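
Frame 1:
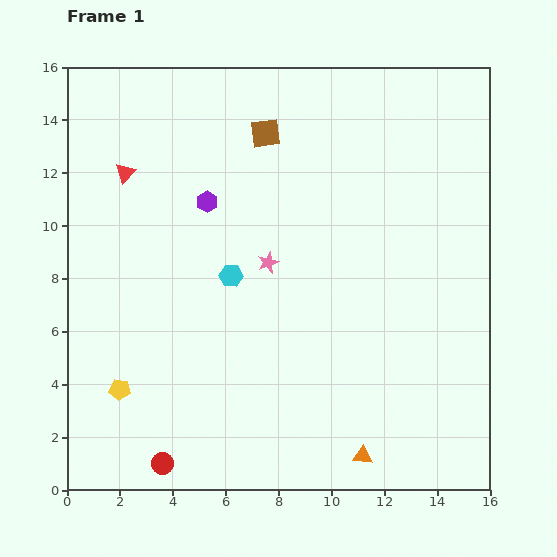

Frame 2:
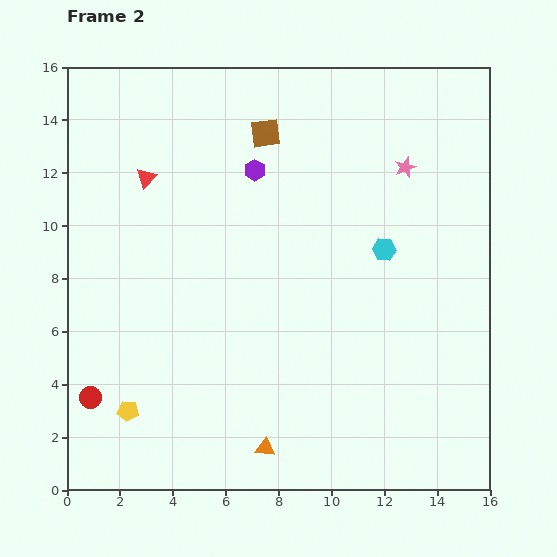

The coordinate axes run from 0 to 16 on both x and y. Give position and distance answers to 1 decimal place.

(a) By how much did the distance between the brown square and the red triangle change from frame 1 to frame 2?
-0.7

Distance in frame 1: 5.5. Distance in frame 2: 4.8.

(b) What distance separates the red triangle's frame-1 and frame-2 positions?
0.8

The red triangle moved from (2.2, 12.0) to (3.0, 11.8), a distance of √(0.8² + 0.2²) ≈ 0.8.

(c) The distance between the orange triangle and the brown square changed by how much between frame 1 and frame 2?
-0.8

Distance in frame 1: 12.7. Distance in frame 2: 11.9.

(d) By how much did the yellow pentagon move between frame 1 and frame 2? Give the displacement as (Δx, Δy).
(0.3, -0.8)

The yellow pentagon was at (2.0, 3.8) in frame 1 and (2.3, 3.0) in frame 2.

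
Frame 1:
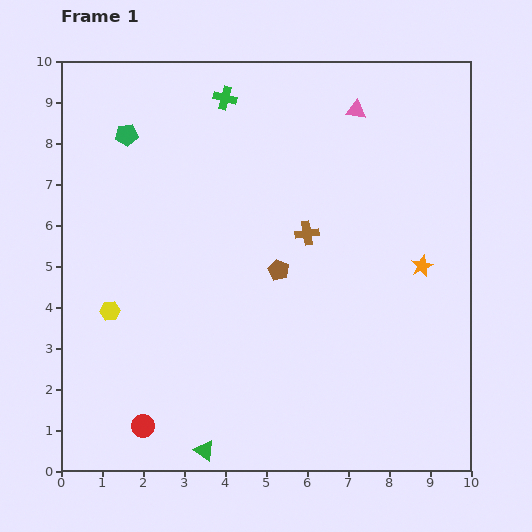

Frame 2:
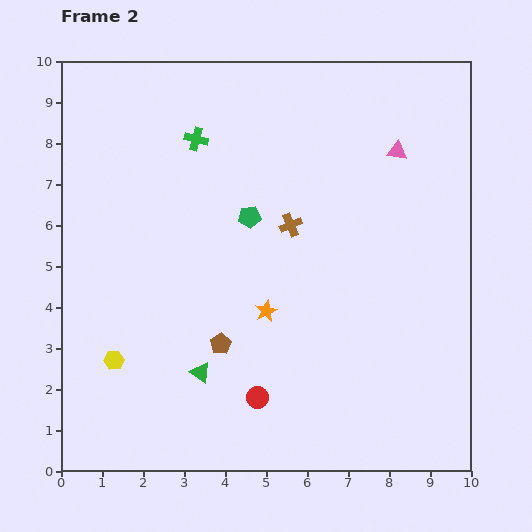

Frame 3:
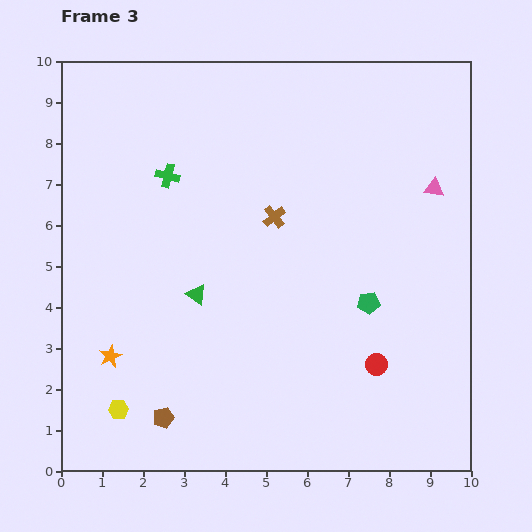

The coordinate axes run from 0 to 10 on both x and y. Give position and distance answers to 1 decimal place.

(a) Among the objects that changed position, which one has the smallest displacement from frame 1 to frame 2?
the brown cross

(moved 0.4)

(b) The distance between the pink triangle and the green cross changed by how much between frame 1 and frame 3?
+3.3

Distance in frame 1: 3.2. Distance in frame 3: 6.5.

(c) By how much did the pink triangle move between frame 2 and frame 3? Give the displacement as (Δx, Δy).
(0.9, -0.9)

The pink triangle was at (8.2, 7.8) in frame 2 and (9.1, 6.9) in frame 3.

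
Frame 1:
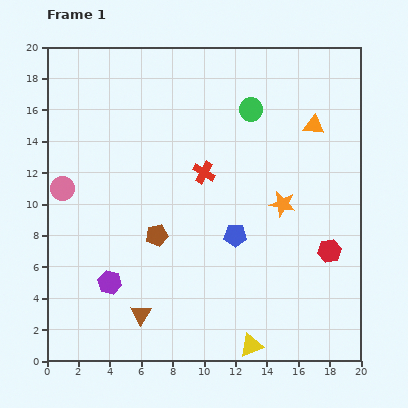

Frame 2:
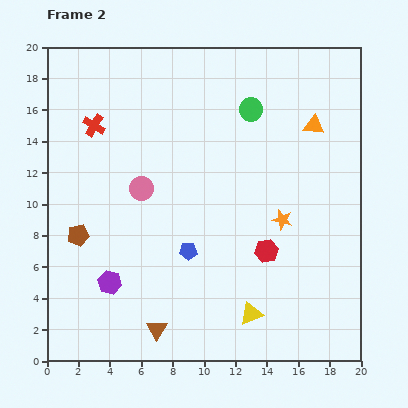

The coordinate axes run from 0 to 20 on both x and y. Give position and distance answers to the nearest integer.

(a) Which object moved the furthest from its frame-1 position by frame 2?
the red cross

(moved 8; next 5)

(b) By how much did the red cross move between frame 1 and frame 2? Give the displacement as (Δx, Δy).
(-7, 3)

The red cross was at (10, 12) in frame 1 and (3, 15) in frame 2.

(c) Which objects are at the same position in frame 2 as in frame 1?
the green circle, the purple hexagon, the orange triangle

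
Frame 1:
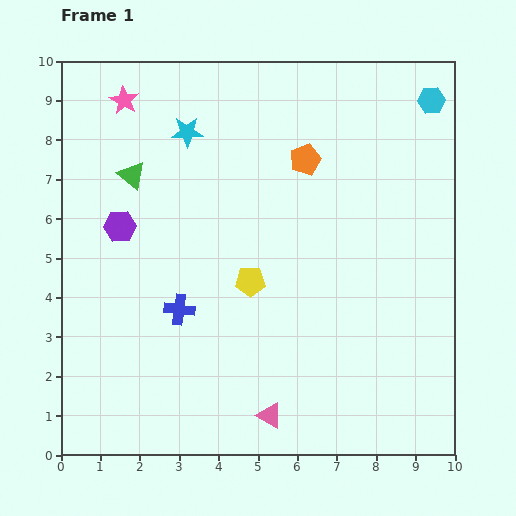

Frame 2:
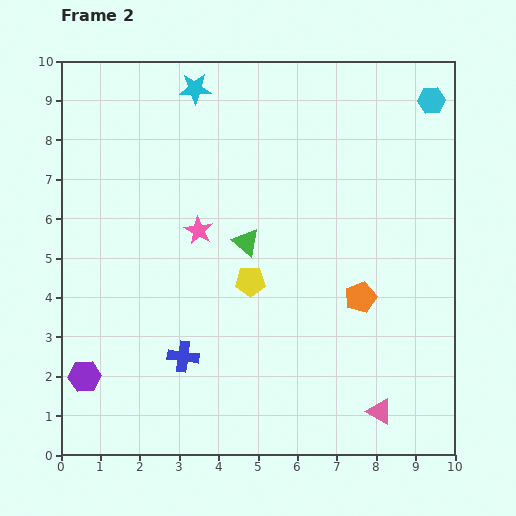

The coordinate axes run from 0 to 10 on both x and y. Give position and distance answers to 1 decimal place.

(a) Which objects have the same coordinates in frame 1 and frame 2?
the cyan hexagon, the yellow pentagon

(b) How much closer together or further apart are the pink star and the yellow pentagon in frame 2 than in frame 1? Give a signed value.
-3.8

Distance in frame 1: 5.6. Distance in frame 2: 1.8.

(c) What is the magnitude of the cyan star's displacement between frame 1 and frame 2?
1.1

The cyan star moved from (3.2, 8.2) to (3.4, 9.3), a distance of √(0.2² + 1.1²) ≈ 1.1.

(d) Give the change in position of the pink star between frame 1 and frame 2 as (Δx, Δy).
(1.9, -3.3)

The pink star was at (1.6, 9.0) in frame 1 and (3.5, 5.7) in frame 2.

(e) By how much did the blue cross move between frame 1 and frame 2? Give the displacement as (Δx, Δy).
(0.1, -1.2)

The blue cross was at (3.0, 3.7) in frame 1 and (3.1, 2.5) in frame 2.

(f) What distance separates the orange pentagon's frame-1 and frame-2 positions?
3.8

The orange pentagon moved from (6.2, 7.5) to (7.6, 4.0), a distance of √(1.4² + 3.5²) ≈ 3.8.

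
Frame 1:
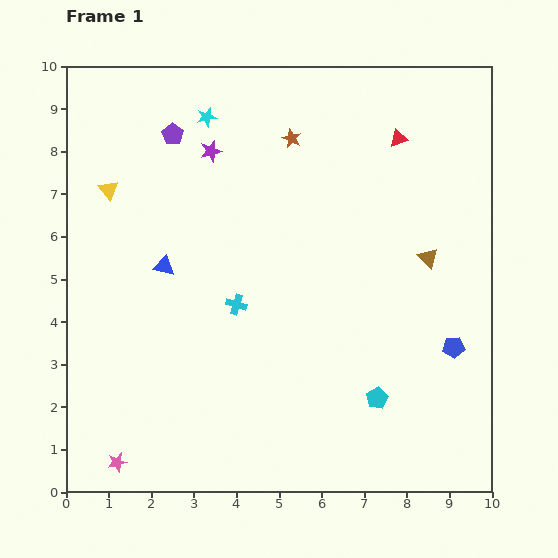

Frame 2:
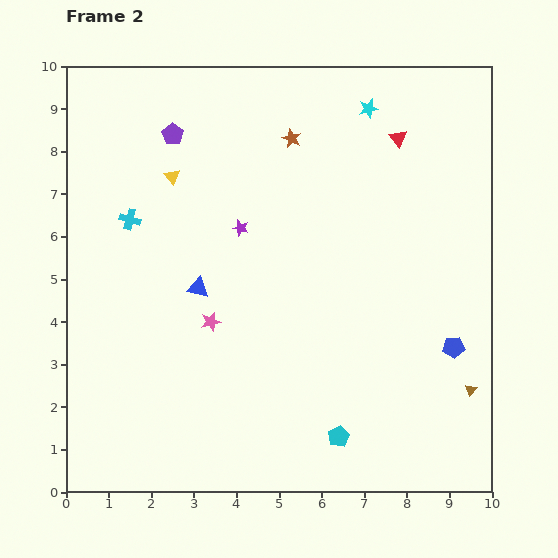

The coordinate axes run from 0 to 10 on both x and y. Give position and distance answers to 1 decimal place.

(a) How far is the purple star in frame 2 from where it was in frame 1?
1.9

The purple star moved from (3.4, 8.0) to (4.1, 6.2), a distance of √(0.7² + 1.8²) ≈ 1.9.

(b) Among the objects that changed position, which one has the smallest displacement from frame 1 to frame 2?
the blue triangle

(moved 0.9)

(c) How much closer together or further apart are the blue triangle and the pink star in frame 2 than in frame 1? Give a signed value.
-3.8

Distance in frame 1: 4.7. Distance in frame 2: 0.9.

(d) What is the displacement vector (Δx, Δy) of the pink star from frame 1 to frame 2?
(2.2, 3.3)

The pink star was at (1.2, 0.7) in frame 1 and (3.4, 4.0) in frame 2.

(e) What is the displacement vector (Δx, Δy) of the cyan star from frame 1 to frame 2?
(3.8, 0.2)

The cyan star was at (3.3, 8.8) in frame 1 and (7.1, 9.0) in frame 2.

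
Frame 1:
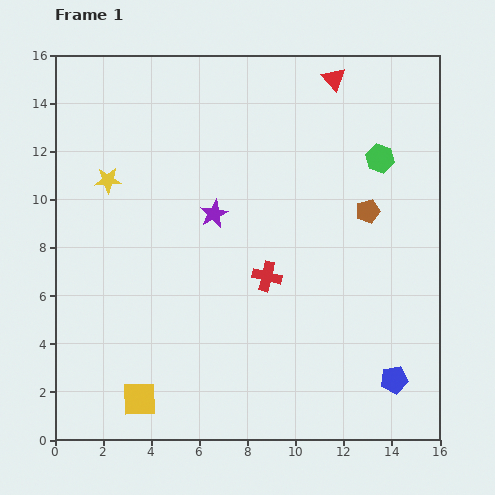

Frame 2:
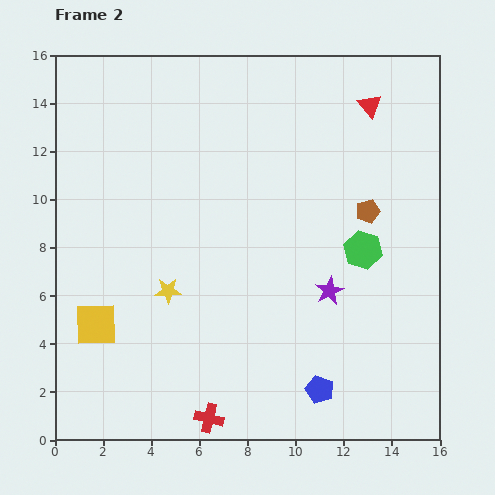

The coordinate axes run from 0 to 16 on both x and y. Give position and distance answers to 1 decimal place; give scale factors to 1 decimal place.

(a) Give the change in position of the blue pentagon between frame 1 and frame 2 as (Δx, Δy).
(-3.1, -0.4)

The blue pentagon was at (14.1, 2.5) in frame 1 and (11.0, 2.1) in frame 2.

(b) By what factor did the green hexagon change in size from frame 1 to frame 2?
1.3×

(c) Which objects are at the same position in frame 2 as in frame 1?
the brown pentagon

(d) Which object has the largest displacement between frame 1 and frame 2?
the red cross

(moved 6.4; next 5.8)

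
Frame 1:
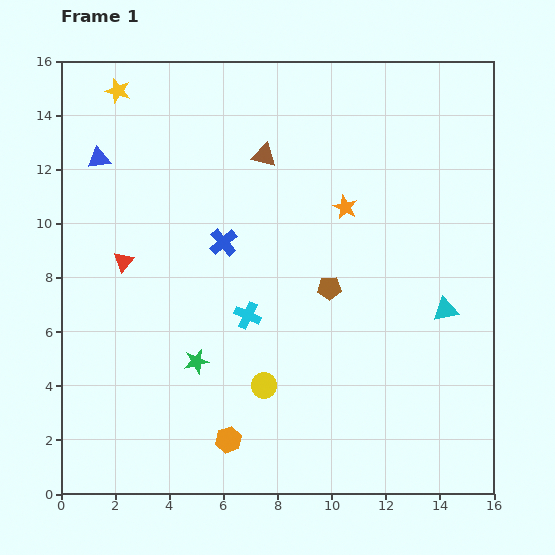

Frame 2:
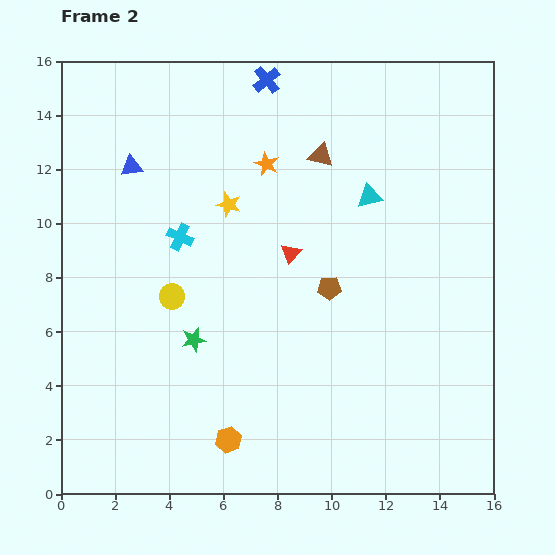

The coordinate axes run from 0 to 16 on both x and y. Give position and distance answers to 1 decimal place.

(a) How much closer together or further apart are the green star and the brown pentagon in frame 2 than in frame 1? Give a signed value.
-0.3

Distance in frame 1: 5.6. Distance in frame 2: 5.3.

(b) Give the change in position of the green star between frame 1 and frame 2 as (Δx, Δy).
(-0.1, 0.8)

The green star was at (5.0, 4.9) in frame 1 and (4.9, 5.7) in frame 2.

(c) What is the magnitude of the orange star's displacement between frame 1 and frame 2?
3.3

The orange star moved from (10.5, 10.6) to (7.6, 12.2), a distance of √(2.9² + 1.6²) ≈ 3.3.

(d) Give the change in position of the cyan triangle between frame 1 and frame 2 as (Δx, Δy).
(-2.8, 4.2)

The cyan triangle was at (14.2, 6.8) in frame 1 and (11.4, 11.0) in frame 2.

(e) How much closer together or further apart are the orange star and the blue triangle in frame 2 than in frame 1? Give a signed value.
-4.3

Distance in frame 1: 9.3. Distance in frame 2: 5.0.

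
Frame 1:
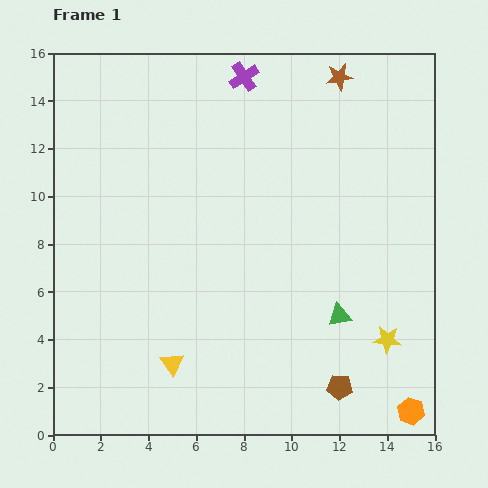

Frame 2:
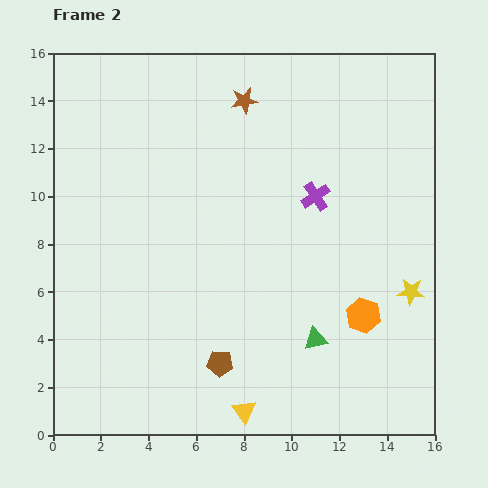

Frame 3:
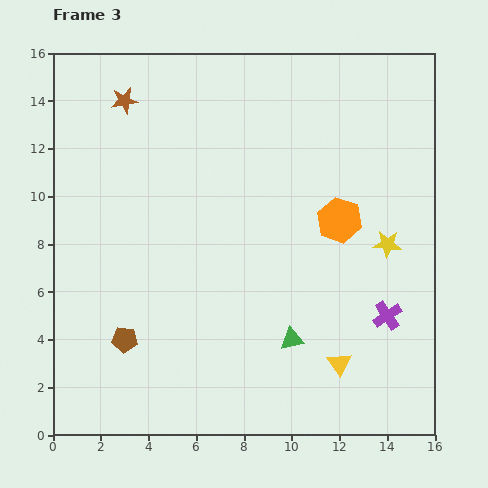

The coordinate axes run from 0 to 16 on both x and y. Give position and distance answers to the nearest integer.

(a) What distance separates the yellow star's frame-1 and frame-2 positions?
2

The yellow star moved from (14, 4) to (15, 6), a distance of √(1² + 2²) ≈ 2.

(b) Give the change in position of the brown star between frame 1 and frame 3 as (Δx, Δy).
(-9, -1)

The brown star was at (12, 15) in frame 1 and (3, 14) in frame 3.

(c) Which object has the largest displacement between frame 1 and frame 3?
the purple cross

(moved 12; next 9)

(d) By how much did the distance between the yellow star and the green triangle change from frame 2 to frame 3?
+2

Distance in frame 2: 4. Distance in frame 3: 6.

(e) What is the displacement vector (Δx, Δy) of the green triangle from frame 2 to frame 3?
(-1, 0)

The green triangle was at (11, 4) in frame 2 and (10, 4) in frame 3.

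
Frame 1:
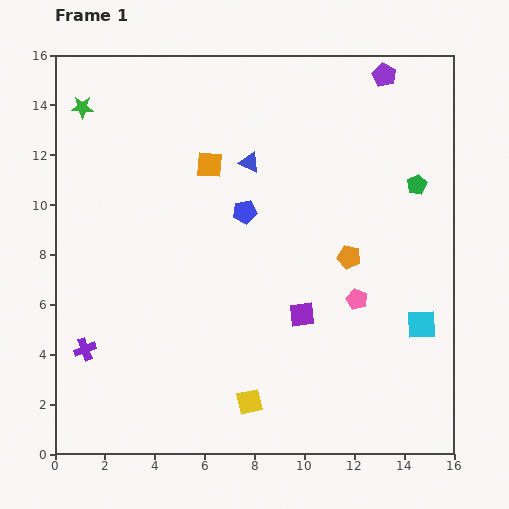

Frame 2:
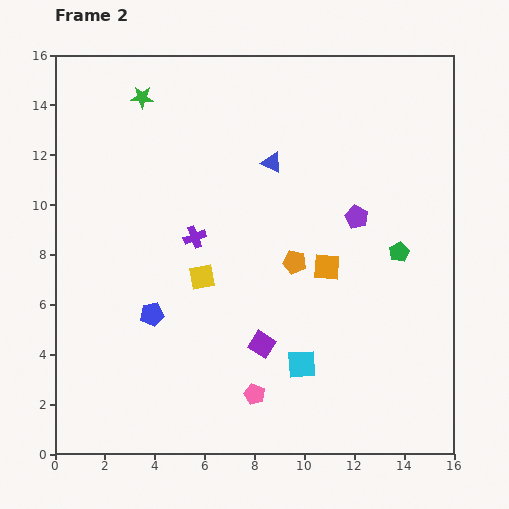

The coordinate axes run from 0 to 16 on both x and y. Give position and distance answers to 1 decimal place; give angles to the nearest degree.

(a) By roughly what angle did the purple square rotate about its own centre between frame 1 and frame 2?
39° clockwise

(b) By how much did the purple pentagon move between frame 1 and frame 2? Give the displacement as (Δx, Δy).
(-1.1, -5.7)

The purple pentagon was at (13.2, 15.2) in frame 1 and (12.1, 9.5) in frame 2.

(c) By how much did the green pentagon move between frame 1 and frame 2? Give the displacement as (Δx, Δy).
(-0.7, -2.7)

The green pentagon was at (14.5, 10.8) in frame 1 and (13.8, 8.1) in frame 2.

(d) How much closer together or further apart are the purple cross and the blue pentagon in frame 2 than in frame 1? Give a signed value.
-4.9

Distance in frame 1: 8.4. Distance in frame 2: 3.5.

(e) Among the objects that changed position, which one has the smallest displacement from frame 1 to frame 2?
the blue triangle

(moved 0.9)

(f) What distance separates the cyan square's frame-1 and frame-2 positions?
5.1

The cyan square moved from (14.7, 5.2) to (9.9, 3.6), a distance of √(4.8² + 1.6²) ≈ 5.1.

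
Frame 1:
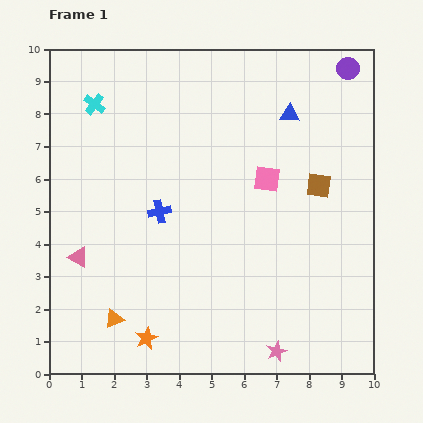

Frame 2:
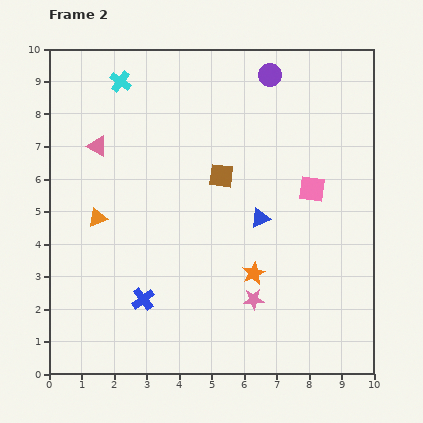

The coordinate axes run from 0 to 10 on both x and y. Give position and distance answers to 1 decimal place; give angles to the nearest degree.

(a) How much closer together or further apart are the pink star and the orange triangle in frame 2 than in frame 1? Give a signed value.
+0.3

Distance in frame 1: 5.1. Distance in frame 2: 5.4.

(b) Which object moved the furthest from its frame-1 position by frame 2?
the orange star

(moved 3.9; next 3.5)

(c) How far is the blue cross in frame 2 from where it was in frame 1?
2.7

The blue cross moved from (3.4, 5.0) to (2.9, 2.3), a distance of √(0.5² + 2.7²) ≈ 2.7.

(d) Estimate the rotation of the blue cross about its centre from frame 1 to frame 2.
26° counter-clockwise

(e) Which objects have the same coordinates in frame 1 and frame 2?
none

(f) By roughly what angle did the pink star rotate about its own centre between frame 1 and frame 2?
20° clockwise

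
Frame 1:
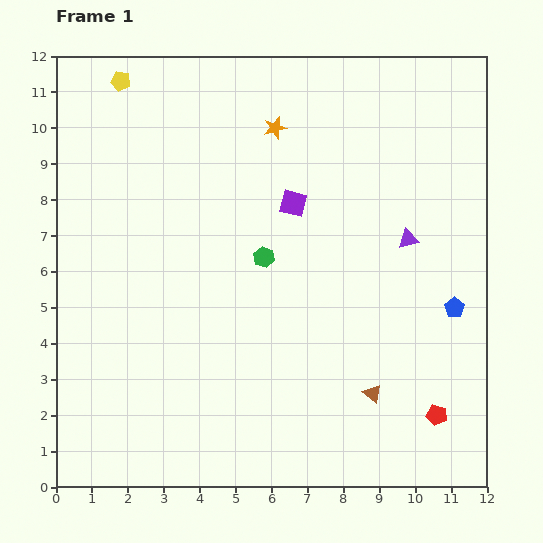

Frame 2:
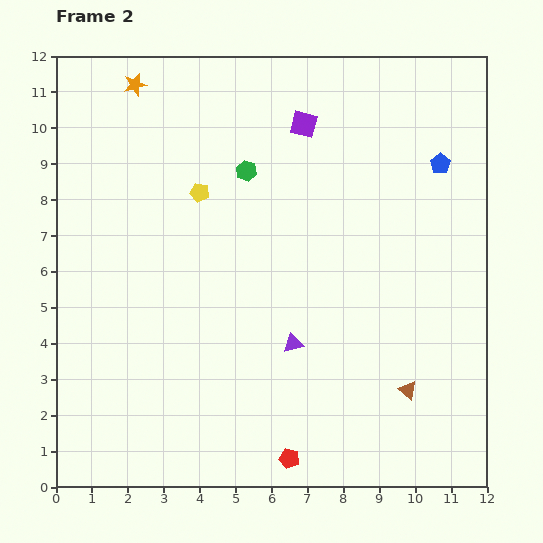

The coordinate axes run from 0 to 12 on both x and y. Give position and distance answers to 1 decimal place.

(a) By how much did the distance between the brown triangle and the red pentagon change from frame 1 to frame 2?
+1.9

Distance in frame 1: 1.9. Distance in frame 2: 3.8.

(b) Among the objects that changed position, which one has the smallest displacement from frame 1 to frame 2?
the brown triangle

(moved 1.0)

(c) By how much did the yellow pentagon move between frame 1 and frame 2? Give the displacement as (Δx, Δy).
(2.2, -3.1)

The yellow pentagon was at (1.8, 11.3) in frame 1 and (4.0, 8.2) in frame 2.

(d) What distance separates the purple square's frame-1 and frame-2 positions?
2.2

The purple square moved from (6.6, 7.9) to (6.9, 10.1), a distance of √(0.3² + 2.2²) ≈ 2.2.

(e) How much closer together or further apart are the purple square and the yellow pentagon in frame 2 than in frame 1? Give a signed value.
-2.4

Distance in frame 1: 5.9. Distance in frame 2: 3.5.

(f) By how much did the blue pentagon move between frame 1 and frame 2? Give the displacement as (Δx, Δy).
(-0.4, 4.0)

The blue pentagon was at (11.1, 5.0) in frame 1 and (10.7, 9.0) in frame 2.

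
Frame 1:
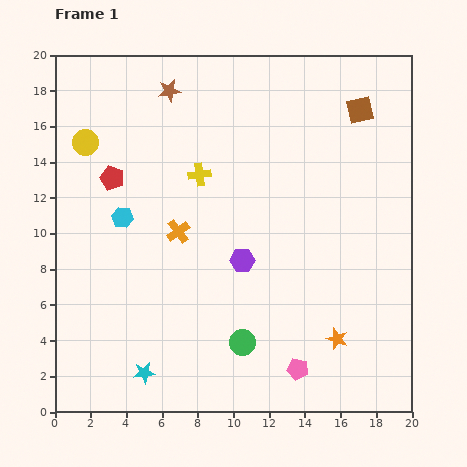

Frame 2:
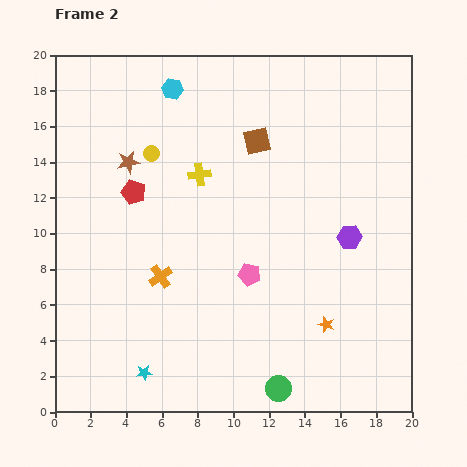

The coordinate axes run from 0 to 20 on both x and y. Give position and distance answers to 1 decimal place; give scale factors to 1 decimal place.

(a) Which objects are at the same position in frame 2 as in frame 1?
the yellow cross, the cyan star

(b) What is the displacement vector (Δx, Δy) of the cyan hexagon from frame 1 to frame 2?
(2.8, 7.2)

The cyan hexagon was at (3.8, 10.9) in frame 1 and (6.6, 18.1) in frame 2.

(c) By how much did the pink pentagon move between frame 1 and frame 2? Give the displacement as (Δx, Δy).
(-2.7, 5.3)

The pink pentagon was at (13.6, 2.4) in frame 1 and (10.9, 7.7) in frame 2.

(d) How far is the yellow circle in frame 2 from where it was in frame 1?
3.7

The yellow circle moved from (1.7, 15.1) to (5.4, 14.5), a distance of √(3.7² + 0.6²) ≈ 3.7.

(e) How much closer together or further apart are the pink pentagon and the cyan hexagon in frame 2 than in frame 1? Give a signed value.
-1.7

Distance in frame 1: 13.0. Distance in frame 2: 11.3.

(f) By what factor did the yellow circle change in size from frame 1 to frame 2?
0.6×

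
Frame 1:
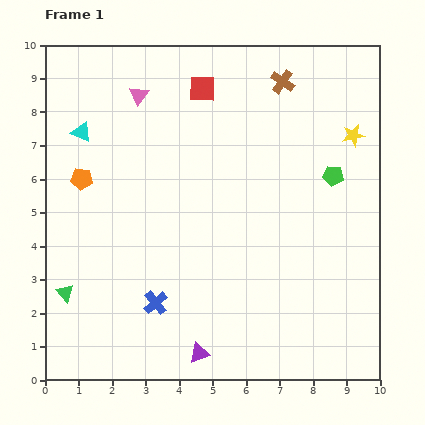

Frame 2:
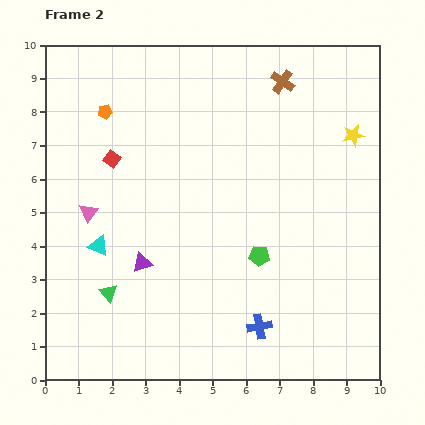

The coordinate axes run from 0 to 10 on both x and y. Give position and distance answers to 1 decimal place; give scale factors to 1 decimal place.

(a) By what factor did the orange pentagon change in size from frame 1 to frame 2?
0.7×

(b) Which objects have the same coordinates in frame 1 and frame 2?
the yellow star, the brown cross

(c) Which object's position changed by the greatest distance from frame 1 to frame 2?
the pink triangle

(moved 3.8; next 3.4)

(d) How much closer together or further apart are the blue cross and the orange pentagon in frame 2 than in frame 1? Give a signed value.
+3.6

Distance in frame 1: 4.3. Distance in frame 2: 7.9.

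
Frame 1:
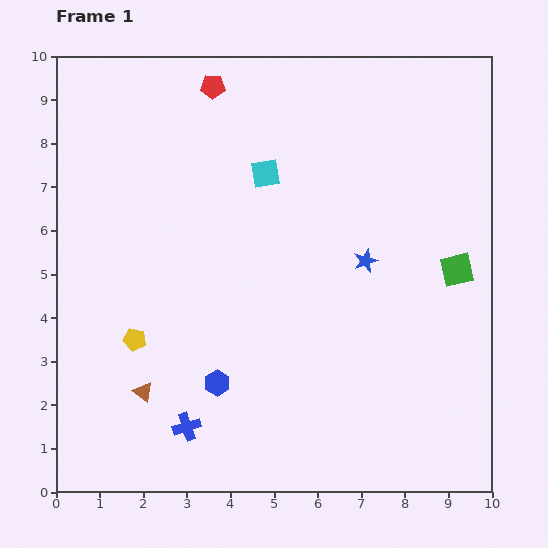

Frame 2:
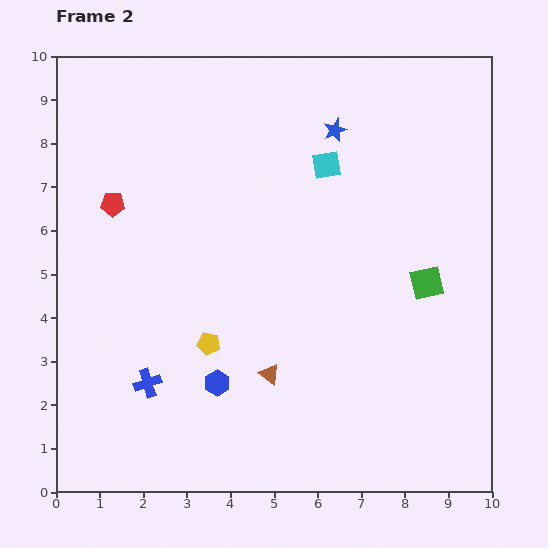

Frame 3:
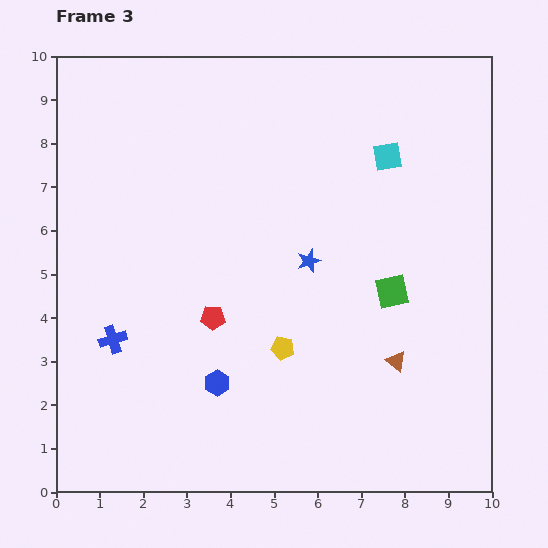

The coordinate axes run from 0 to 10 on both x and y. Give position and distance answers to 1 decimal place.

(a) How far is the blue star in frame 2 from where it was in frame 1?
3.1

The blue star moved from (7.1, 5.3) to (6.4, 8.3), a distance of √(0.7² + 3.0²) ≈ 3.1.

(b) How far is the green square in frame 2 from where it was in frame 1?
0.8

The green square moved from (9.2, 5.1) to (8.5, 4.8), a distance of √(0.7² + 0.3²) ≈ 0.8.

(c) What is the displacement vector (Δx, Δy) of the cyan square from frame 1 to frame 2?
(1.4, 0.2)

The cyan square was at (4.8, 7.3) in frame 1 and (6.2, 7.5) in frame 2.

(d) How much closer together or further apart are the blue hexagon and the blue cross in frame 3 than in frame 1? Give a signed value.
+1.4

Distance in frame 1: 1.2. Distance in frame 3: 2.6.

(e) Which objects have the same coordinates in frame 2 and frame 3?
the blue hexagon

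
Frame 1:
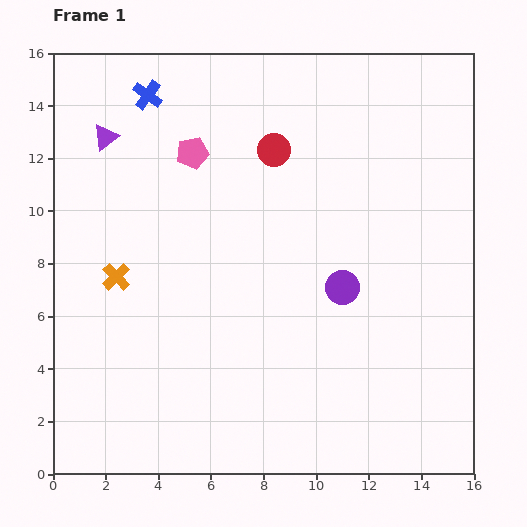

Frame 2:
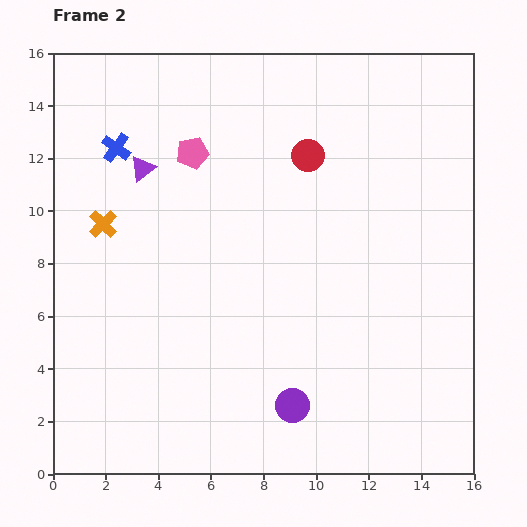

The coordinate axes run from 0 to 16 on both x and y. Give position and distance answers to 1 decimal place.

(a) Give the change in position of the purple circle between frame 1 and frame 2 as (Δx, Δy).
(-1.9, -4.5)

The purple circle was at (11.0, 7.1) in frame 1 and (9.1, 2.6) in frame 2.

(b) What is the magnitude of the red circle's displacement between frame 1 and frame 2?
1.3

The red circle moved from (8.4, 12.3) to (9.7, 12.1), a distance of √(1.3² + 0.2²) ≈ 1.3.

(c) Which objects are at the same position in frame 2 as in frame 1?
the pink pentagon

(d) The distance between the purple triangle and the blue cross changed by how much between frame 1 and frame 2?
-1.0

Distance in frame 1: 2.3. Distance in frame 2: 1.3.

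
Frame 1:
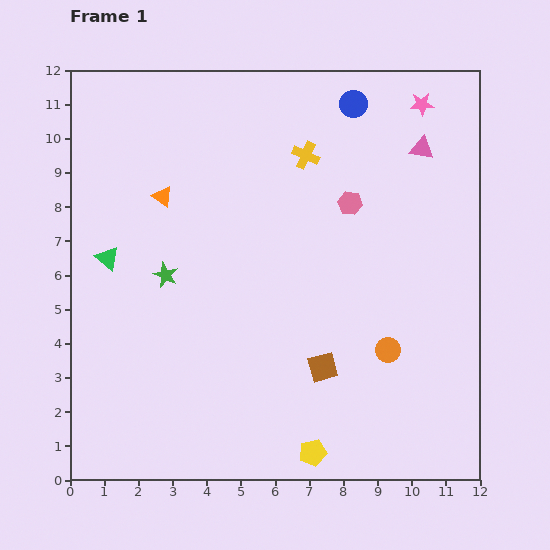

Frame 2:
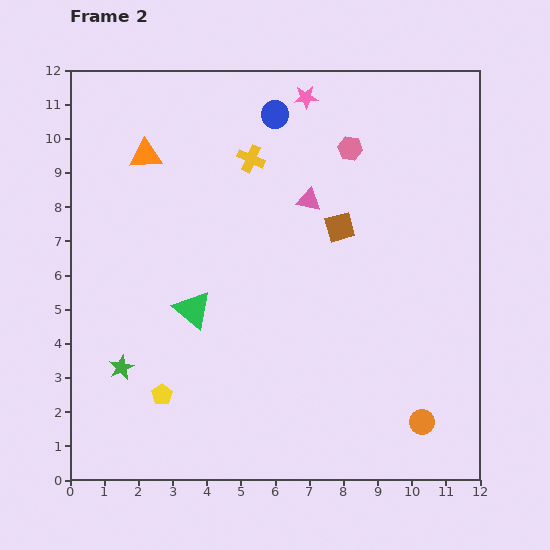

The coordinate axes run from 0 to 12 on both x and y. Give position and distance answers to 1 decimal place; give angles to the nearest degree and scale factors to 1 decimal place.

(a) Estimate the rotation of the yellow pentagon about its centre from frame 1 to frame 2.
22° counter-clockwise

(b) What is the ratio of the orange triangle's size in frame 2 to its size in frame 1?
1.5×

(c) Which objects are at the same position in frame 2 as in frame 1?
none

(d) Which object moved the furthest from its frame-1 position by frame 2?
the yellow pentagon

(moved 4.7; next 4.1)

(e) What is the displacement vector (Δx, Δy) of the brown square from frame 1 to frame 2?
(0.5, 4.1)

The brown square was at (7.4, 3.3) in frame 1 and (7.9, 7.4) in frame 2.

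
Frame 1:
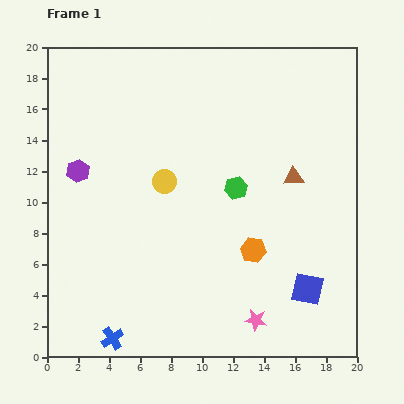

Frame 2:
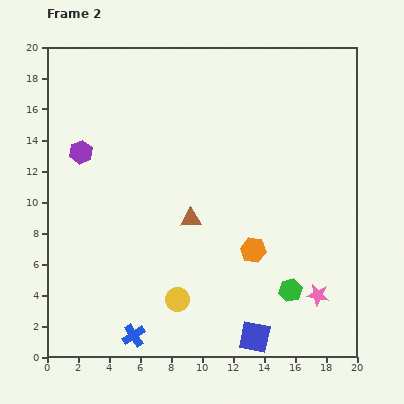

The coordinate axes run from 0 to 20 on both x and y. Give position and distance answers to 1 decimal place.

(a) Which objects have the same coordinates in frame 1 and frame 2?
the orange hexagon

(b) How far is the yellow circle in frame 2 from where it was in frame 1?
7.6

The yellow circle moved from (7.6, 11.3) to (8.4, 3.7), a distance of √(0.8² + 7.6²) ≈ 7.6.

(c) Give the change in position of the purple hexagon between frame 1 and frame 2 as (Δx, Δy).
(0.2, 1.2)

The purple hexagon was at (2.0, 12.0) in frame 1 and (2.2, 13.2) in frame 2.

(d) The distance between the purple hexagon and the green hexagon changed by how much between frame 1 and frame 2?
+5.9

Distance in frame 1: 10.3. Distance in frame 2: 16.2.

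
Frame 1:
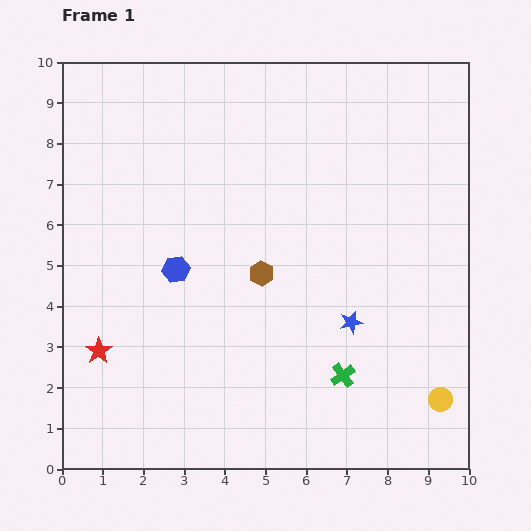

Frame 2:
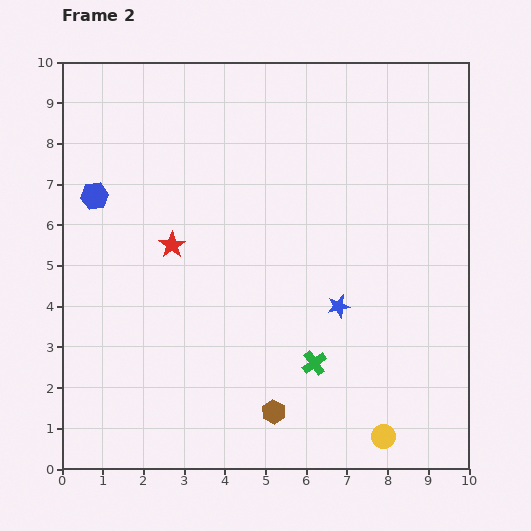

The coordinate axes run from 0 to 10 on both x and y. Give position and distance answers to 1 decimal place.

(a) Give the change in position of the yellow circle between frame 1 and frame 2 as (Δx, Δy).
(-1.4, -0.9)

The yellow circle was at (9.3, 1.7) in frame 1 and (7.9, 0.8) in frame 2.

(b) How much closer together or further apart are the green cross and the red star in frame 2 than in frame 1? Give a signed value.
-1.5

Distance in frame 1: 6.0. Distance in frame 2: 4.5.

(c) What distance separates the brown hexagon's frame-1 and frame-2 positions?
3.4

The brown hexagon moved from (4.9, 4.8) to (5.2, 1.4), a distance of √(0.3² + 3.4²) ≈ 3.4.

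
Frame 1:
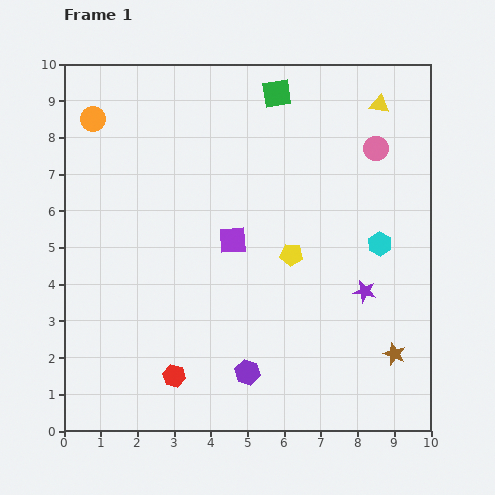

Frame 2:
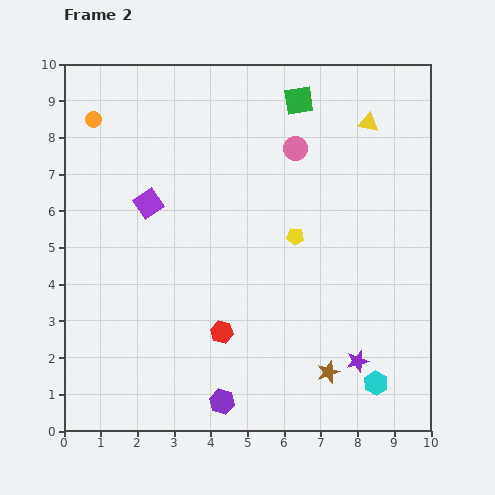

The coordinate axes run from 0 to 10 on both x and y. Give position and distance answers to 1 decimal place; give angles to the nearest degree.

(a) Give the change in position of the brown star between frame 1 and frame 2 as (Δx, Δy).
(-1.8, -0.5)

The brown star was at (9.0, 2.1) in frame 1 and (7.2, 1.6) in frame 2.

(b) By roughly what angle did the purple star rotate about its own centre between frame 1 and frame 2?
26° counter-clockwise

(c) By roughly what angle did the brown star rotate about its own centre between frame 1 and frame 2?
31° clockwise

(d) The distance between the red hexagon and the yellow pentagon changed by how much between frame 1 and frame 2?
-1.3

Distance in frame 1: 4.6. Distance in frame 2: 3.3.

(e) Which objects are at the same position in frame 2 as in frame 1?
the orange circle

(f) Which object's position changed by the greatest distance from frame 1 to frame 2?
the cyan hexagon

(moved 3.8; next 2.5)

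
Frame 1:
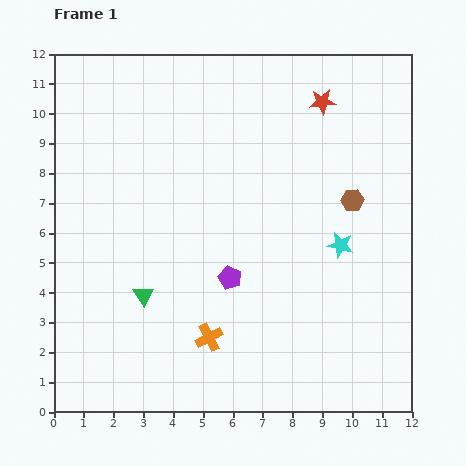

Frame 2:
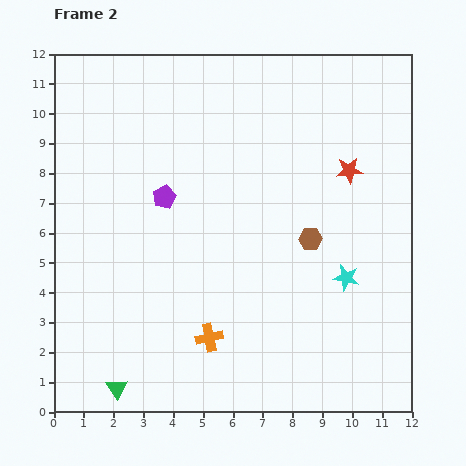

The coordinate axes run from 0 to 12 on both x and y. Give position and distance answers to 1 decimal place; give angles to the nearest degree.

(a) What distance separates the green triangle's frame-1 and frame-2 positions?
3.2

The green triangle moved from (3.0, 3.9) to (2.1, 0.8), a distance of √(0.9² + 3.1²) ≈ 3.2.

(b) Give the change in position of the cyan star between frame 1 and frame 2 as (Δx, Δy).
(0.2, -1.1)

The cyan star was at (9.6, 5.6) in frame 1 and (9.8, 4.5) in frame 2.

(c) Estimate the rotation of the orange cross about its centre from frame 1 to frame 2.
16° clockwise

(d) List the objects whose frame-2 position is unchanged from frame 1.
the orange cross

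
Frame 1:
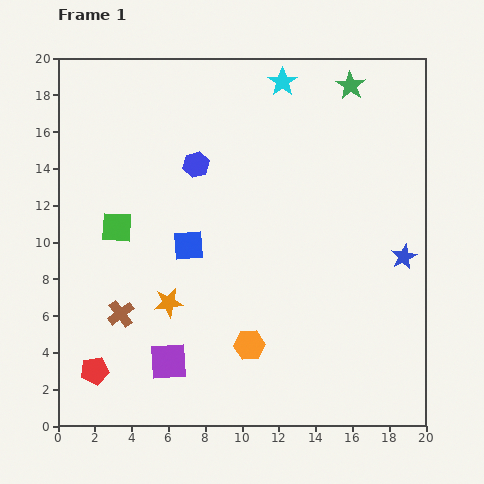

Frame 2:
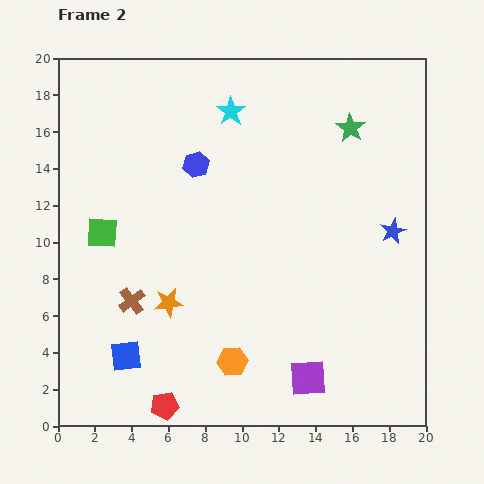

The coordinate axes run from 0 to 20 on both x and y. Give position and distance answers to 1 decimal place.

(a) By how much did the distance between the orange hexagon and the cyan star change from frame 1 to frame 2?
-0.8

Distance in frame 1: 14.4. Distance in frame 2: 13.6.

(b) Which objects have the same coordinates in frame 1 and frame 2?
the blue hexagon, the orange star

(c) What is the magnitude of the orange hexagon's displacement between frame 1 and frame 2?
1.3

The orange hexagon moved from (10.4, 4.4) to (9.5, 3.5), a distance of √(0.9² + 0.9²) ≈ 1.3.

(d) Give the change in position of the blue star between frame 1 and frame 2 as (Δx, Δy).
(-0.6, 1.4)

The blue star was at (18.8, 9.2) in frame 1 and (18.2, 10.6) in frame 2.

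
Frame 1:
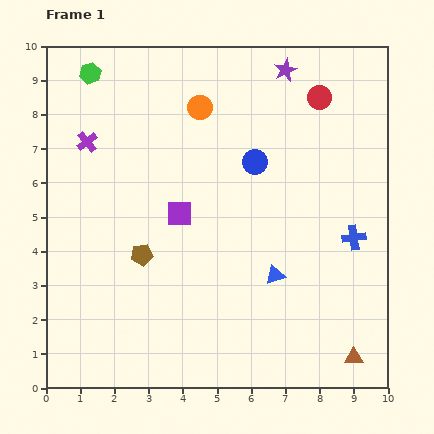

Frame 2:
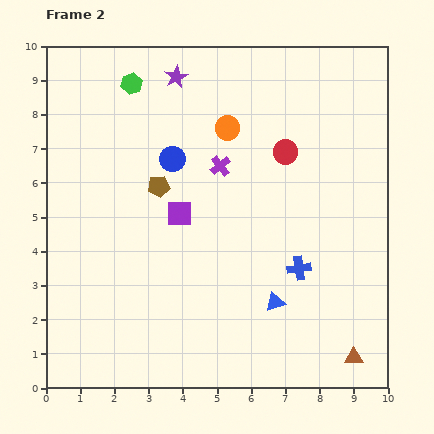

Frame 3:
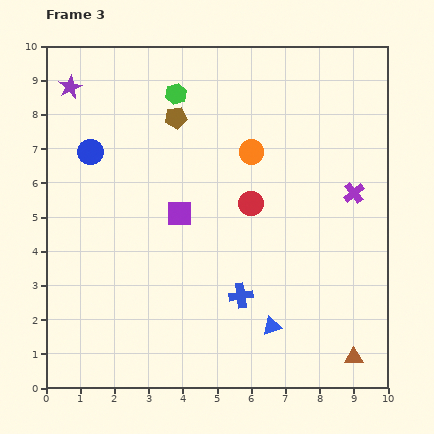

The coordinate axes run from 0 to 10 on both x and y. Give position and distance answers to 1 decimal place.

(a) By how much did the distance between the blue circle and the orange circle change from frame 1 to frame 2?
-0.5

Distance in frame 1: 2.3. Distance in frame 2: 1.8.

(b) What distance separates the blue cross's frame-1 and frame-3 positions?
3.7

The blue cross moved from (9.0, 4.4) to (5.7, 2.7), a distance of √(3.3² + 1.7²) ≈ 3.7.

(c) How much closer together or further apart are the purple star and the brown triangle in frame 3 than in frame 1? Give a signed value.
+2.9

Distance in frame 1: 8.6. Distance in frame 3: 11.5.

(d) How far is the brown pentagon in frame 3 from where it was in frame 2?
2.1

The brown pentagon moved from (3.3, 5.9) to (3.8, 7.9), a distance of √(0.5² + 2.0²) ≈ 2.1.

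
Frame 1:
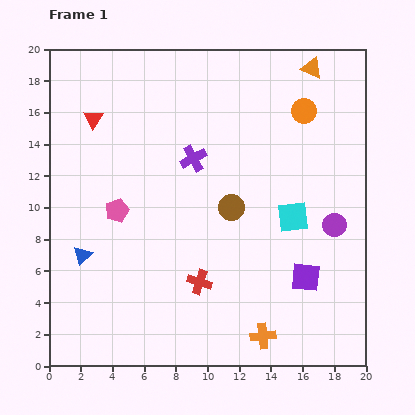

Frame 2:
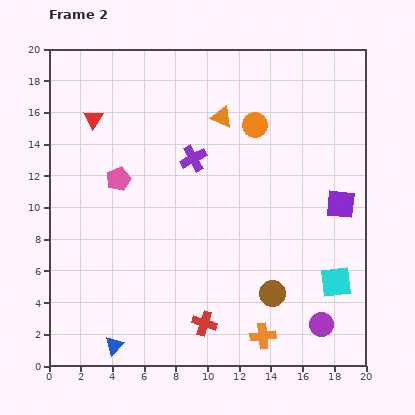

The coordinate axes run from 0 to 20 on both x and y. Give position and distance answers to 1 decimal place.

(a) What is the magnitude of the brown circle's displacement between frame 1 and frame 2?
6.0

The brown circle moved from (11.5, 10.0) to (14.1, 4.6), a distance of √(2.6² + 5.4²) ≈ 6.0.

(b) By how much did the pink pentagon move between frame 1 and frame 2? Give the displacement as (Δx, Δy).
(0.1, 2.0)

The pink pentagon was at (4.3, 9.8) in frame 1 and (4.4, 11.8) in frame 2.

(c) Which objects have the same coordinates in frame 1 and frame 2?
the red triangle, the orange cross, the purple cross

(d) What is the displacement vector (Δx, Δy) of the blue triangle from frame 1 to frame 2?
(2.0, -5.7)

The blue triangle was at (2.1, 7.0) in frame 1 and (4.1, 1.3) in frame 2.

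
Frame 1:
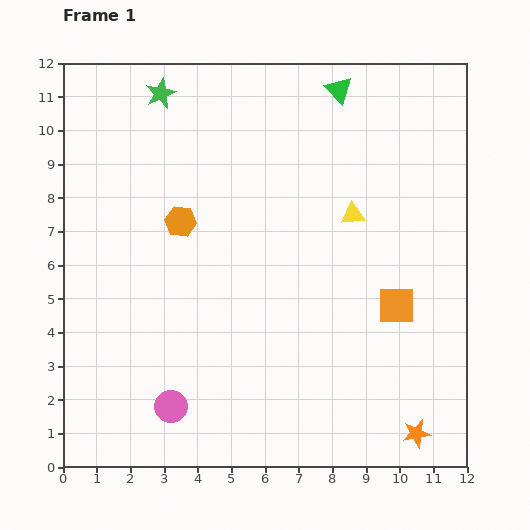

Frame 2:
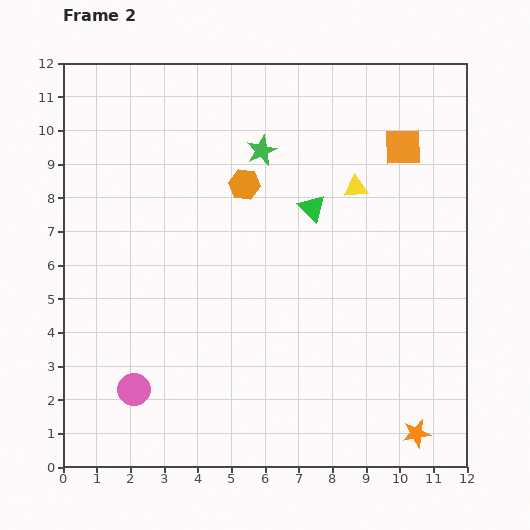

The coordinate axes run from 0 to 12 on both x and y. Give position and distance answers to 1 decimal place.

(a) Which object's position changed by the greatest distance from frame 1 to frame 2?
the orange square

(moved 4.7; next 3.6)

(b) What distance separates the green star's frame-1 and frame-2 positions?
3.4

The green star moved from (2.9, 11.1) to (5.9, 9.4), a distance of √(3.0² + 1.7²) ≈ 3.4.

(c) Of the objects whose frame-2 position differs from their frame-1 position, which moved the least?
the yellow triangle

(moved 0.8)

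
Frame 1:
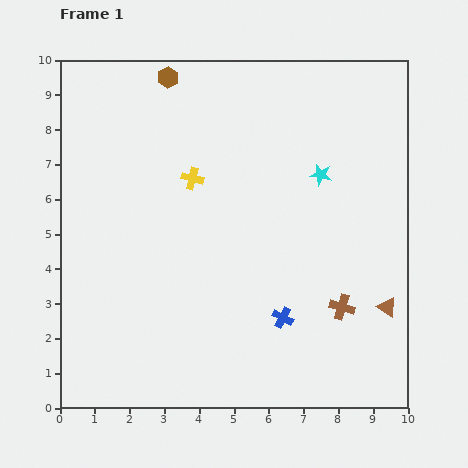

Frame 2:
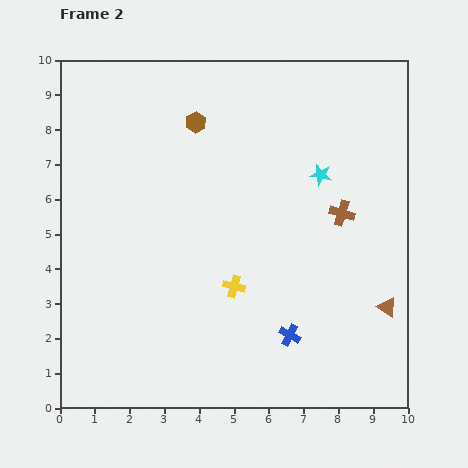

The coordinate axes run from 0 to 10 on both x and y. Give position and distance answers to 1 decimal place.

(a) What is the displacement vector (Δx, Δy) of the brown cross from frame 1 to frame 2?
(0.0, 2.7)

The brown cross was at (8.1, 2.9) in frame 1 and (8.1, 5.6) in frame 2.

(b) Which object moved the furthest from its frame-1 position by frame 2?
the yellow cross

(moved 3.3; next 2.7)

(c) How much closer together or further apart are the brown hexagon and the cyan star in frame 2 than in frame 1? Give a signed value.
-1.3

Distance in frame 1: 5.2. Distance in frame 2: 3.9.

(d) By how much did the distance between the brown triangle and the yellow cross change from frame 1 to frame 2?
-2.3

Distance in frame 1: 6.7. Distance in frame 2: 4.4.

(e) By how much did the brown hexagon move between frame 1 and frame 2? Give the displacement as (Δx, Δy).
(0.8, -1.3)

The brown hexagon was at (3.1, 9.5) in frame 1 and (3.9, 8.2) in frame 2.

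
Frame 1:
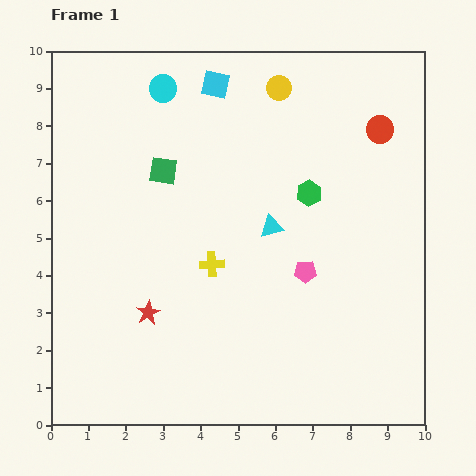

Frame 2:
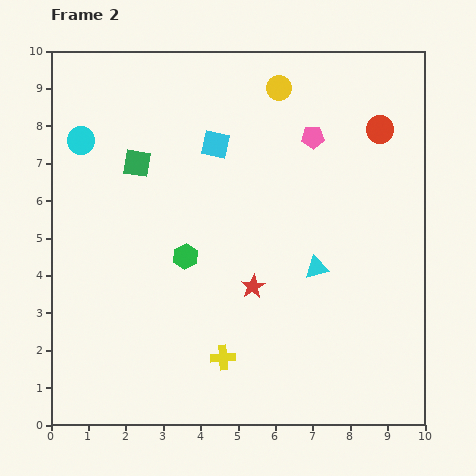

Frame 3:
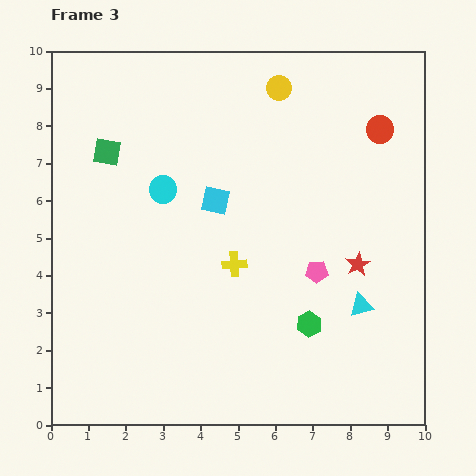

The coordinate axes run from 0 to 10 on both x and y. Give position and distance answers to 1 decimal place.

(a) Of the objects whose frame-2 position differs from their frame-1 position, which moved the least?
the green square

(moved 0.7)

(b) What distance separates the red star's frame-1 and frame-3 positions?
5.7

The red star moved from (2.6, 3.0) to (8.2, 4.3), a distance of √(5.6² + 1.3²) ≈ 5.7.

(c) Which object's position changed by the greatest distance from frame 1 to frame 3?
the red star

(moved 5.7; next 3.5)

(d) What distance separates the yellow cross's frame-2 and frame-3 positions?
2.5

The yellow cross moved from (4.6, 1.8) to (4.9, 4.3), a distance of √(0.3² + 2.5²) ≈ 2.5.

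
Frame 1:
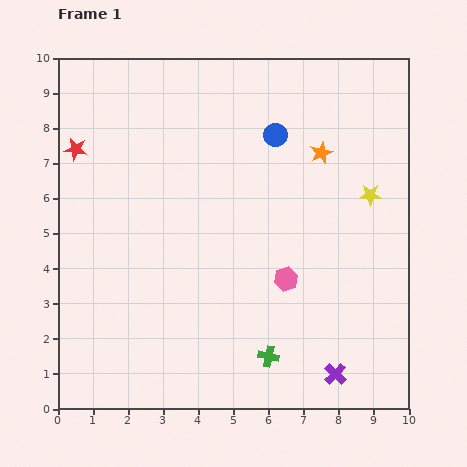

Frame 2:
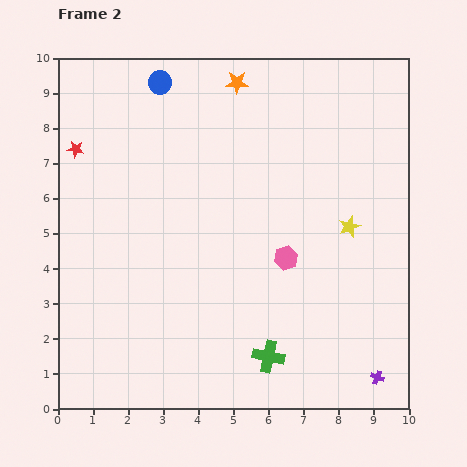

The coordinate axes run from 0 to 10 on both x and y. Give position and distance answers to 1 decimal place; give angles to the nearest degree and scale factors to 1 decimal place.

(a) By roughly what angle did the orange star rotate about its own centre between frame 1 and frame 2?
23° clockwise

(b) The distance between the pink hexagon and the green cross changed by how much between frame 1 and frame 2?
+0.5

Distance in frame 1: 2.3. Distance in frame 2: 2.8.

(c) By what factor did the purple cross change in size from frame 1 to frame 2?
0.6×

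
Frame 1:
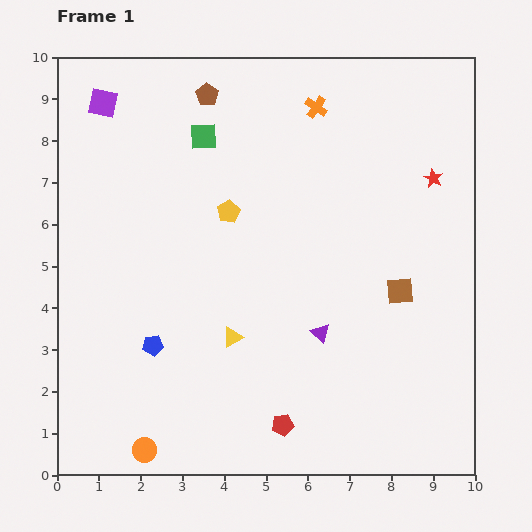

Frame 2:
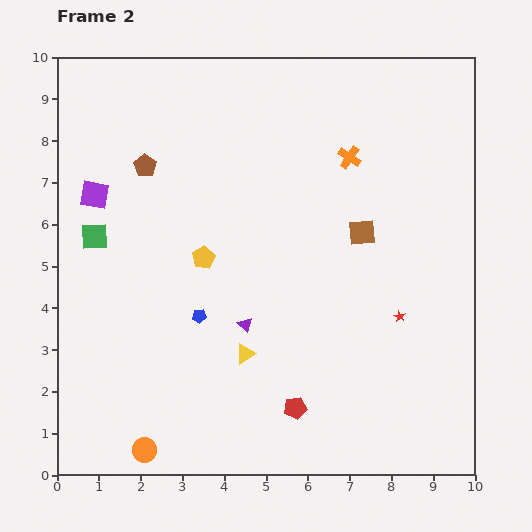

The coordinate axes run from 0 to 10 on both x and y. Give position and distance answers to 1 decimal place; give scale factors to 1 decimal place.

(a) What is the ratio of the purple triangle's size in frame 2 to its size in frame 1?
0.8×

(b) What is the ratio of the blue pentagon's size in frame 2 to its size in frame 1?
0.7×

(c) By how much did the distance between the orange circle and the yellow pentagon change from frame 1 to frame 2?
-1.2

Distance in frame 1: 6.0. Distance in frame 2: 4.8.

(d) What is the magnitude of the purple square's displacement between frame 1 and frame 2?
2.2

The purple square moved from (1.1, 8.9) to (0.9, 6.7), a distance of √(0.2² + 2.2²) ≈ 2.2.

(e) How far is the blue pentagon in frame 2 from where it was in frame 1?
1.3

The blue pentagon moved from (2.3, 3.1) to (3.4, 3.8), a distance of √(1.1² + 0.7²) ≈ 1.3.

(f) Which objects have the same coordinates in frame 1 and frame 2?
the orange circle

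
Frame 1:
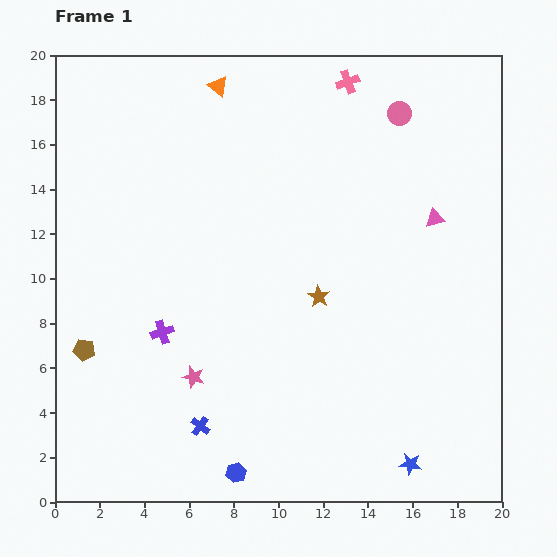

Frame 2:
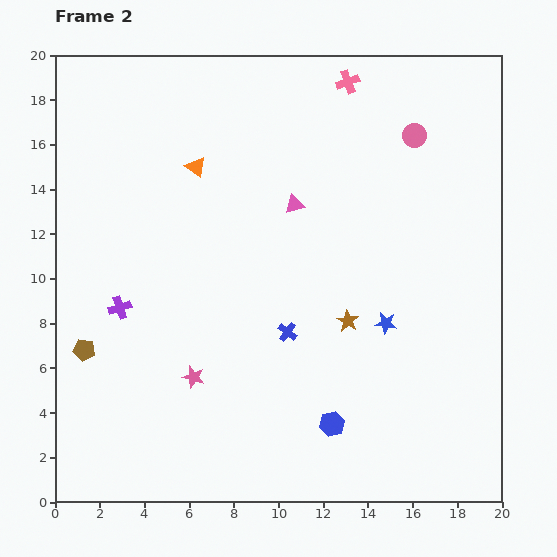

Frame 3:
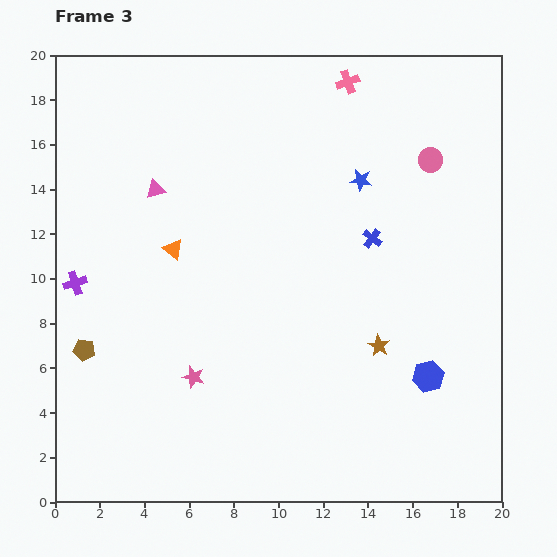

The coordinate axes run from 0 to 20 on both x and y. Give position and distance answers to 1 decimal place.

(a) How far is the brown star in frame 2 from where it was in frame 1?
1.7

The brown star moved from (11.8, 9.2) to (13.1, 8.1), a distance of √(1.3² + 1.1²) ≈ 1.7.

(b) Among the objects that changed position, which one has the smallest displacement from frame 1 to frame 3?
the pink circle

(moved 2.5)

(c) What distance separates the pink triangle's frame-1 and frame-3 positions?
12.6

The pink triangle moved from (17.0, 12.7) to (4.5, 14.0), a distance of √(12.5² + 1.3²) ≈ 12.6.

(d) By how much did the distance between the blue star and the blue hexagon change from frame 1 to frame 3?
+1.5

Distance in frame 1: 7.8. Distance in frame 3: 9.3.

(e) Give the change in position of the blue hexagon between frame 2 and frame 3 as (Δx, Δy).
(4.3, 2.1)

The blue hexagon was at (12.4, 3.5) in frame 2 and (16.7, 5.6) in frame 3.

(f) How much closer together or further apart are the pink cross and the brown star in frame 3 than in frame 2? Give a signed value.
+1.2

Distance in frame 2: 10.7. Distance in frame 3: 11.9.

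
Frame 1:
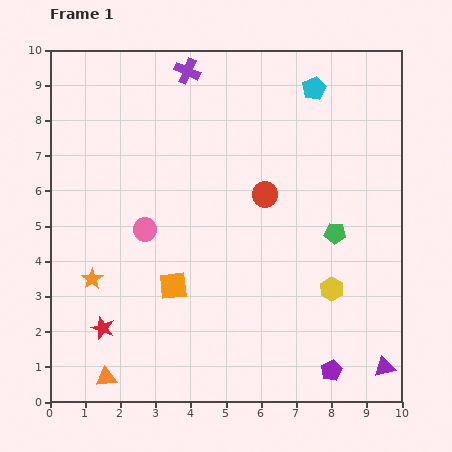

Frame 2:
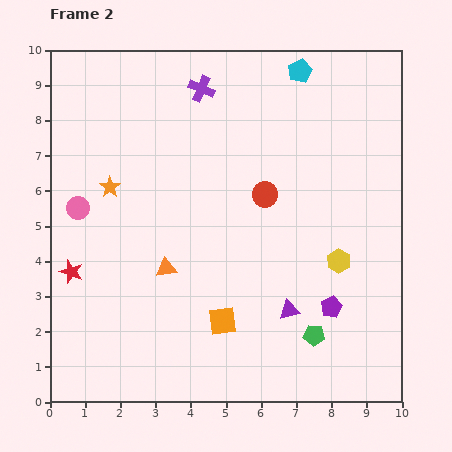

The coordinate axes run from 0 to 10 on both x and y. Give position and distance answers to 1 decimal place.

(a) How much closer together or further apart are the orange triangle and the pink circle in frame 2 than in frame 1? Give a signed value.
-1.3

Distance in frame 1: 4.3. Distance in frame 2: 3.0.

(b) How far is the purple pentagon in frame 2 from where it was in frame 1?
1.8

The purple pentagon moved from (8.0, 0.9) to (8.0, 2.7), a distance of √(0.0² + 1.8²) ≈ 1.8.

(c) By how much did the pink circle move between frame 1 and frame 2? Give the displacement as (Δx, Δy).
(-1.9, 0.6)

The pink circle was at (2.7, 4.9) in frame 1 and (0.8, 5.5) in frame 2.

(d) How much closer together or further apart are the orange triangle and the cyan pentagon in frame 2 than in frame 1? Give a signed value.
-3.3

Distance in frame 1: 10.1. Distance in frame 2: 6.8.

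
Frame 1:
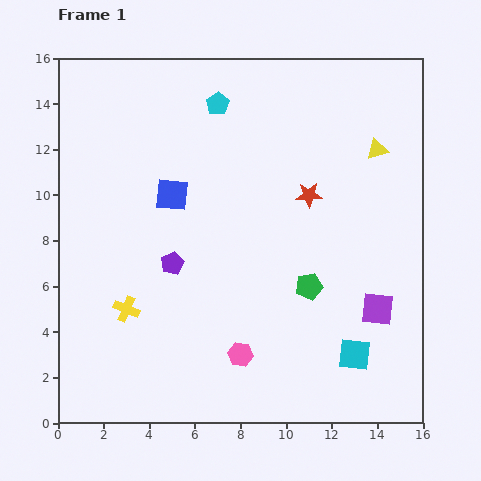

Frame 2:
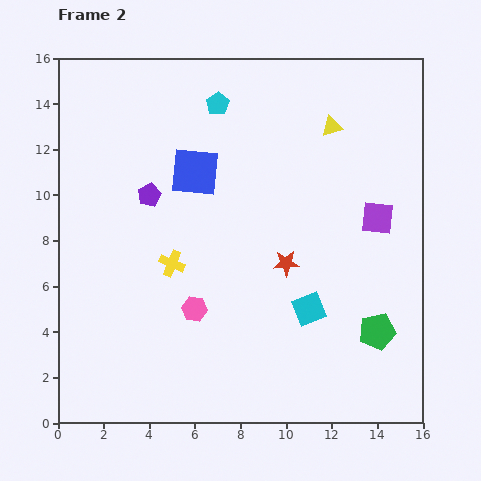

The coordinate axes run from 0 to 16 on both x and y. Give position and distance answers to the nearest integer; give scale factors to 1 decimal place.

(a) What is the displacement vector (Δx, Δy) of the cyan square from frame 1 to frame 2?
(-2, 2)

The cyan square was at (13, 3) in frame 1 and (11, 5) in frame 2.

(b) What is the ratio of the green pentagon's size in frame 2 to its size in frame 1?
1.4×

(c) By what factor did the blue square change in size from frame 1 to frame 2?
1.5×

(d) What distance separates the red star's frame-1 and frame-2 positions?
3

The red star moved from (11, 10) to (10, 7), a distance of √(1² + 3²) ≈ 3.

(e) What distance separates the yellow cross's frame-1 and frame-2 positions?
3

The yellow cross moved from (3, 5) to (5, 7), a distance of √(2² + 2²) ≈ 3.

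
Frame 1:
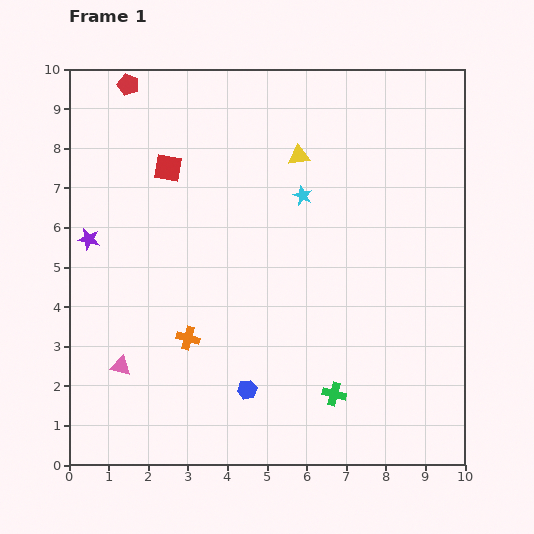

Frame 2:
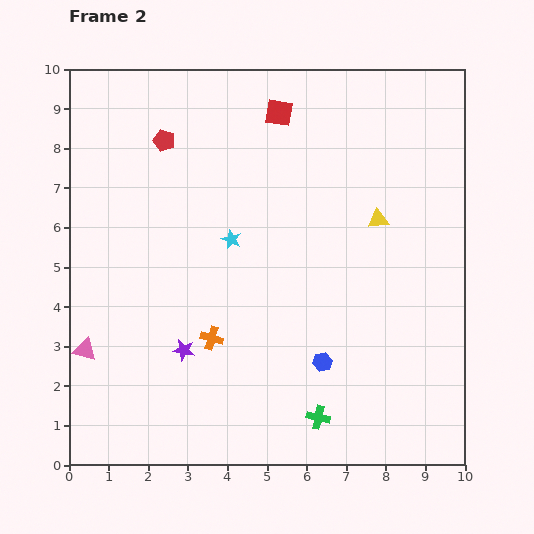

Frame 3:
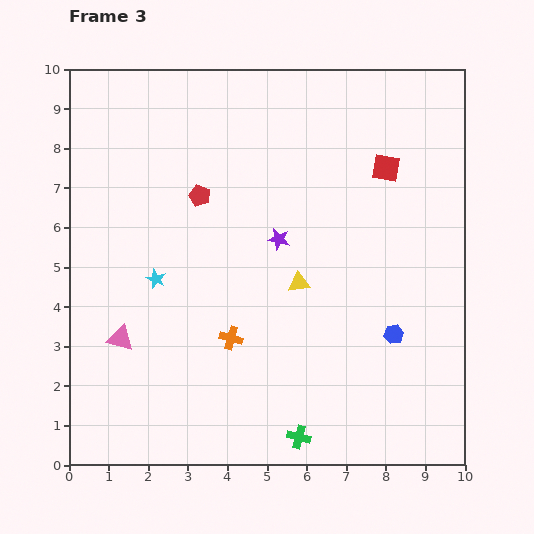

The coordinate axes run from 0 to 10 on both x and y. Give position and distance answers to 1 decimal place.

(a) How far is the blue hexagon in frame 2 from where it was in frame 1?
2.0

The blue hexagon moved from (4.5, 1.9) to (6.4, 2.6), a distance of √(1.9² + 0.7²) ≈ 2.0.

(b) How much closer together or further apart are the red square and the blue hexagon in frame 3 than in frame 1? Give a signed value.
-1.7

Distance in frame 1: 5.9. Distance in frame 3: 4.2.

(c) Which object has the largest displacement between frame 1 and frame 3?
the red square

(moved 5.5; next 4.8)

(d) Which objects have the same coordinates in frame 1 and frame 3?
none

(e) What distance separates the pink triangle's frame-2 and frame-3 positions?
0.9

The pink triangle moved from (0.4, 2.9) to (1.3, 3.2), a distance of √(0.9² + 0.3²) ≈ 0.9.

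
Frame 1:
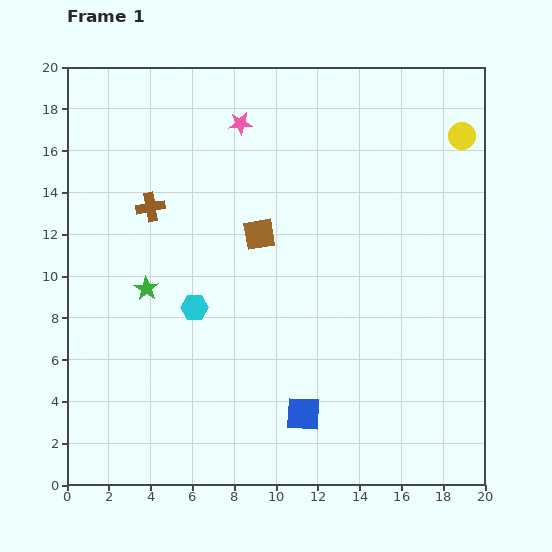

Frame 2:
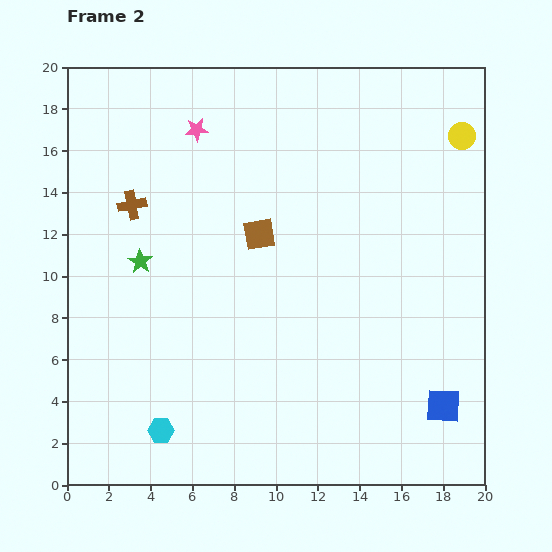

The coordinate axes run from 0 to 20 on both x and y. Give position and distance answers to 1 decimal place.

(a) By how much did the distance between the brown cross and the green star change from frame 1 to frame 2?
-1.2

Distance in frame 1: 3.9. Distance in frame 2: 2.7.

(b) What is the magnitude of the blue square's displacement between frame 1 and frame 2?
6.7

The blue square moved from (11.3, 3.4) to (18.0, 3.8), a distance of √(6.7² + 0.4²) ≈ 6.7.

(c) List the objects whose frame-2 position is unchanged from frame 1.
the yellow circle, the brown square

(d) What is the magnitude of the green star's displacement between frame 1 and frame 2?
1.3

The green star moved from (3.8, 9.4) to (3.5, 10.7), a distance of √(0.3² + 1.3²) ≈ 1.3.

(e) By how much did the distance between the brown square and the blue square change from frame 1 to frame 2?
+3.1

Distance in frame 1: 8.9. Distance in frame 2: 12.0.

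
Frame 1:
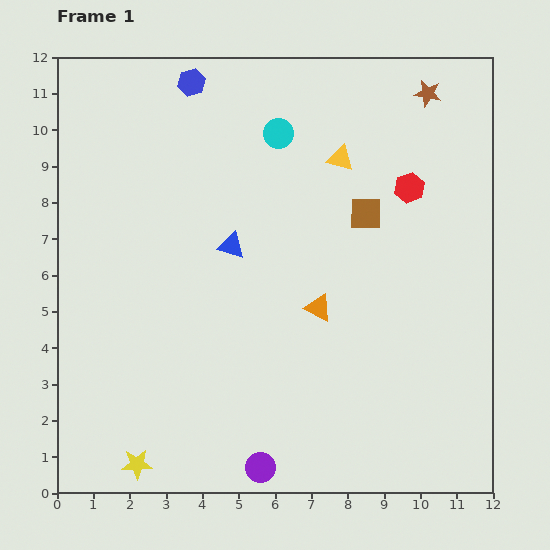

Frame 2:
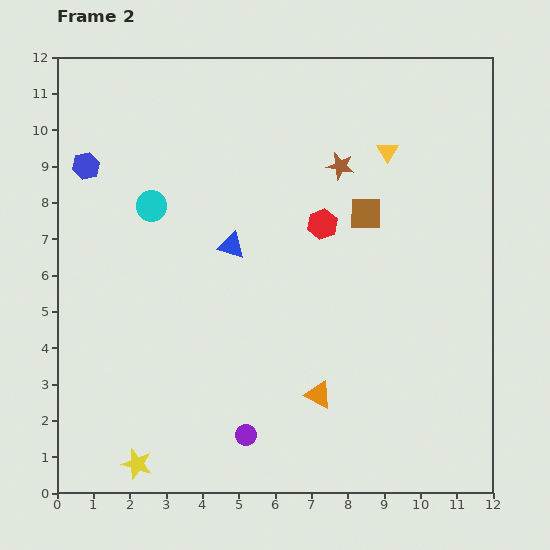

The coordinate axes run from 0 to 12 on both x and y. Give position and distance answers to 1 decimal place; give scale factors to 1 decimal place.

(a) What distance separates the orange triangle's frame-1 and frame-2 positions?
2.4

The orange triangle moved from (7.2, 5.1) to (7.2, 2.7), a distance of √(0.0² + 2.4²) ≈ 2.4.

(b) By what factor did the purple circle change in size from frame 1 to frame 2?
0.7×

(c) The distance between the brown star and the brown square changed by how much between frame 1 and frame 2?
-2.2

Distance in frame 1: 3.7. Distance in frame 2: 1.5.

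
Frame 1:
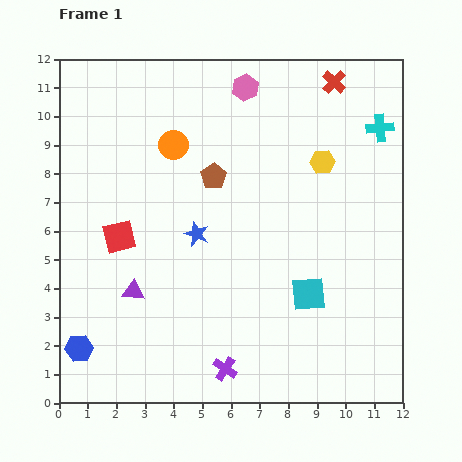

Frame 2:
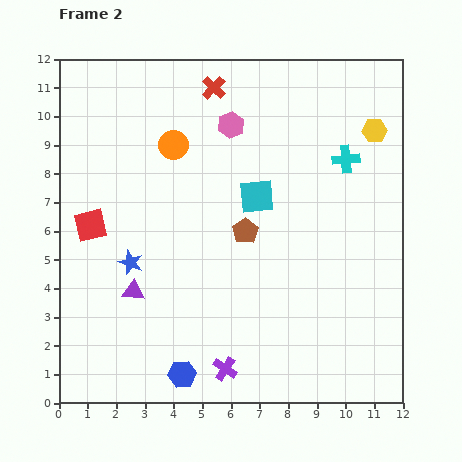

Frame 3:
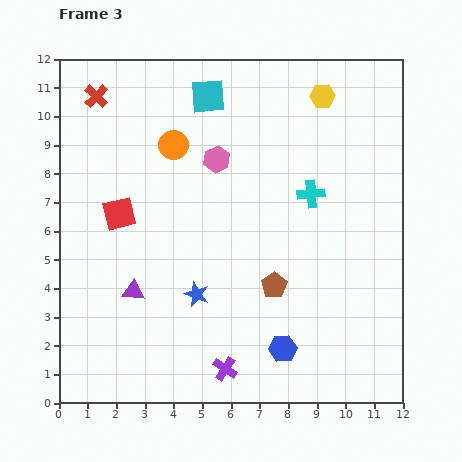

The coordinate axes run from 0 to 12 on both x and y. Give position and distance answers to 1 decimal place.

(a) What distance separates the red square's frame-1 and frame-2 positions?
1.1

The red square moved from (2.1, 5.8) to (1.1, 6.2), a distance of √(1.0² + 0.4²) ≈ 1.1.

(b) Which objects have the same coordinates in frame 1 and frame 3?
the purple cross, the orange circle, the purple triangle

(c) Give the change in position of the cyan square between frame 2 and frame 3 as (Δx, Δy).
(-1.7, 3.5)

The cyan square was at (6.9, 7.2) in frame 2 and (5.2, 10.7) in frame 3.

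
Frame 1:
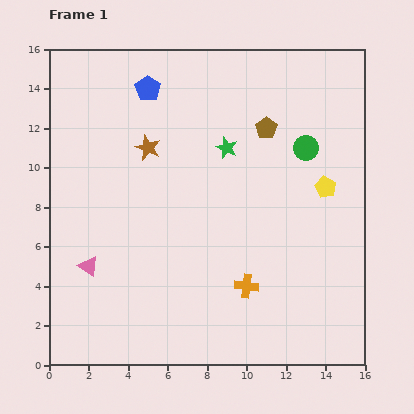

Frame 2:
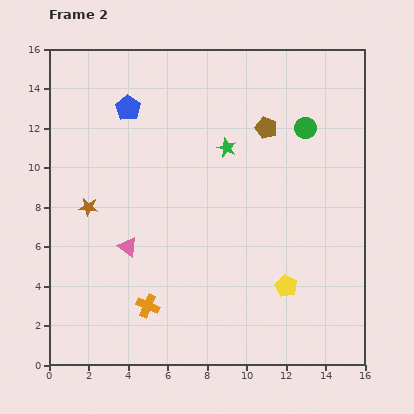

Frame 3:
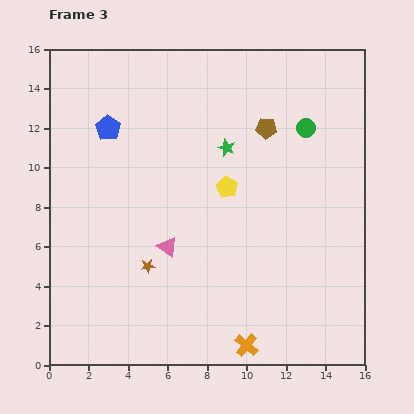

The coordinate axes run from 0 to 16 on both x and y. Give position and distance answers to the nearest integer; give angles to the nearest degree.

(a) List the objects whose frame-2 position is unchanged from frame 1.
the brown pentagon, the green star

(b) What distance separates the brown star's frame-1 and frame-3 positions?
6

The brown star moved from (5, 11) to (5, 5), a distance of √(0² + 6²) ≈ 6.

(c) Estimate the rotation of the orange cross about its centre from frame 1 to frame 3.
32° clockwise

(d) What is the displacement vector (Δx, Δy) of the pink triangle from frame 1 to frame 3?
(4, 1)

The pink triangle was at (2, 5) in frame 1 and (6, 6) in frame 3.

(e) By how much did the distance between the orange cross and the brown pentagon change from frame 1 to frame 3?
+3

Distance in frame 1: 8. Distance in frame 3: 11.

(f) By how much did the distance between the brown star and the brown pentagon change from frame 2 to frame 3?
-1

Distance in frame 2: 10. Distance in frame 3: 9.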